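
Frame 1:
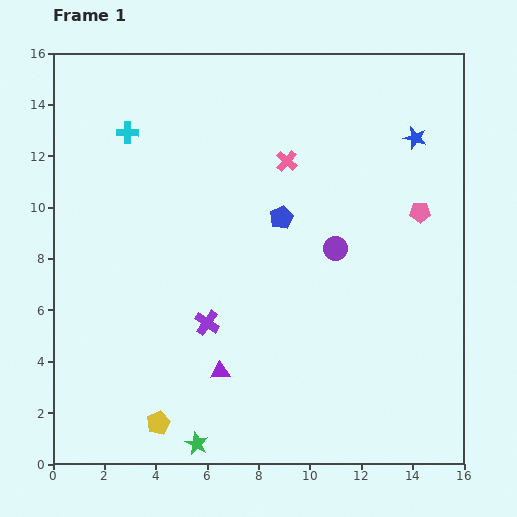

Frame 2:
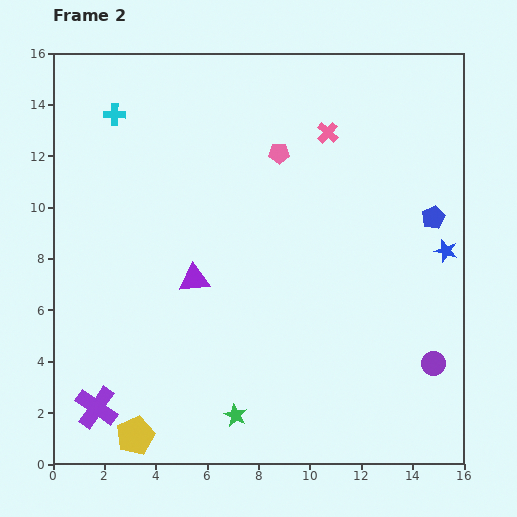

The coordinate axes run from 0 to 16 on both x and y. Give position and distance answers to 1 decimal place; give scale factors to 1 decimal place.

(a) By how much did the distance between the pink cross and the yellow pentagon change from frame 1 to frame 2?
+2.6

Distance in frame 1: 11.4. Distance in frame 2: 14.0.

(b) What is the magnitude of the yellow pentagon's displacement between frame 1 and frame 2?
1.0

The yellow pentagon moved from (4.1, 1.6) to (3.2, 1.1), a distance of √(0.9² + 0.5²) ≈ 1.0.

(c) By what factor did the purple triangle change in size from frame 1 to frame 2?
1.6×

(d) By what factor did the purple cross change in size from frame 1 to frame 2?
1.7×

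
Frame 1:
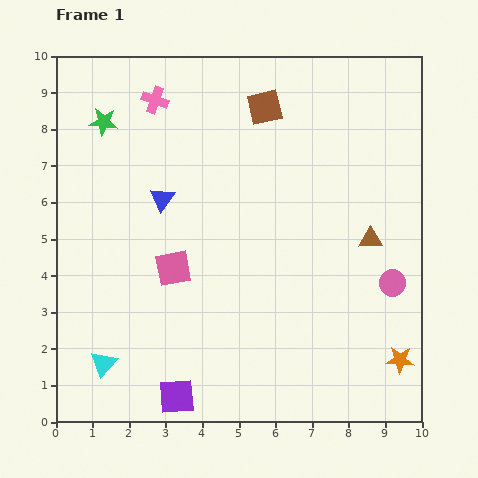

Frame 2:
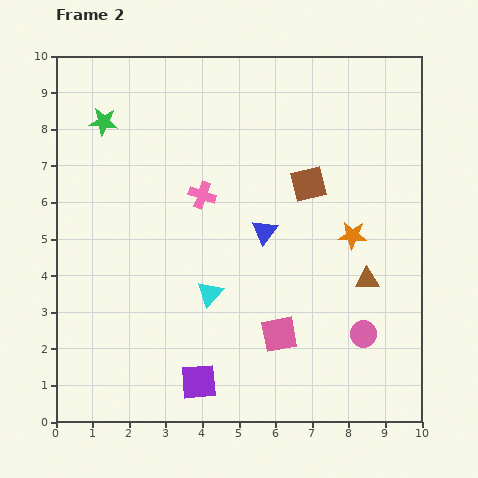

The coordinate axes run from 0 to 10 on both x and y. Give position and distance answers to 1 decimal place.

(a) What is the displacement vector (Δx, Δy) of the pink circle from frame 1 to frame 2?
(-0.8, -1.4)

The pink circle was at (9.2, 3.8) in frame 1 and (8.4, 2.4) in frame 2.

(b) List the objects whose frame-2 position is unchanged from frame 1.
the green star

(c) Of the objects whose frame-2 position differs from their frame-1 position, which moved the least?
the purple square

(moved 0.7)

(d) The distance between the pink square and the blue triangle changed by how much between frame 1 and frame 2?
+0.9

Distance in frame 1: 1.9. Distance in frame 2: 2.8.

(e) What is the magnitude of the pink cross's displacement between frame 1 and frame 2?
2.9

The pink cross moved from (2.7, 8.8) to (4.0, 6.2), a distance of √(1.3² + 2.6²) ≈ 2.9.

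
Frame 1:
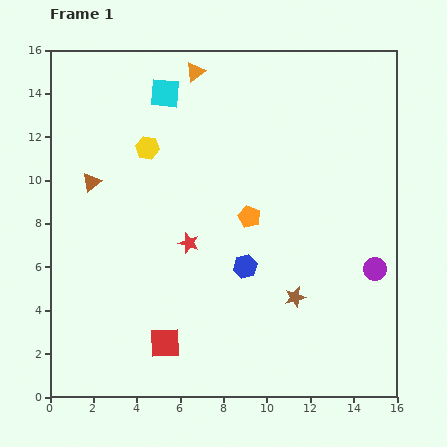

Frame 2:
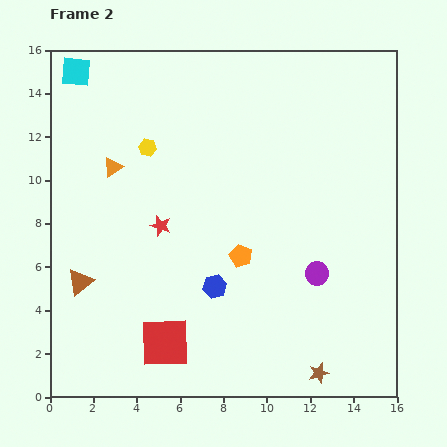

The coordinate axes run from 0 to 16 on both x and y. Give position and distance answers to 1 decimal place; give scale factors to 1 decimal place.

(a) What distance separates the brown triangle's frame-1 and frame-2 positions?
4.6

The brown triangle moved from (1.9, 9.9) to (1.4, 5.3), a distance of √(0.5² + 4.6²) ≈ 4.6.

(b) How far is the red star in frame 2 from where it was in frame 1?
1.5

The red star moved from (6.4, 7.1) to (5.1, 7.9), a distance of √(1.3² + 0.8²) ≈ 1.5.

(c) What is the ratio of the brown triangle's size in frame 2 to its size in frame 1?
1.4×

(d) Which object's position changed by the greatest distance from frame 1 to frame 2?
the orange triangle

(moved 5.8; next 4.6)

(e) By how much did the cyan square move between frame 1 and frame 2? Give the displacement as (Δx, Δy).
(-4.1, 1.0)

The cyan square was at (5.3, 14.0) in frame 1 and (1.2, 15.0) in frame 2.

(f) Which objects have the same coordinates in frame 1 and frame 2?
the red square, the yellow hexagon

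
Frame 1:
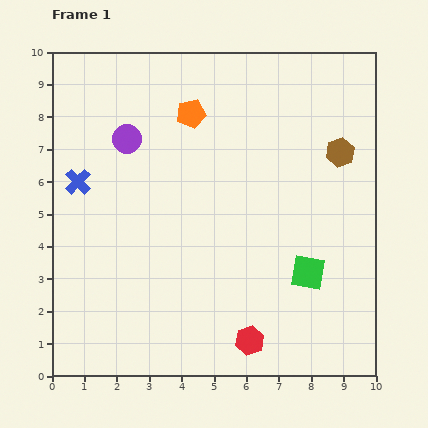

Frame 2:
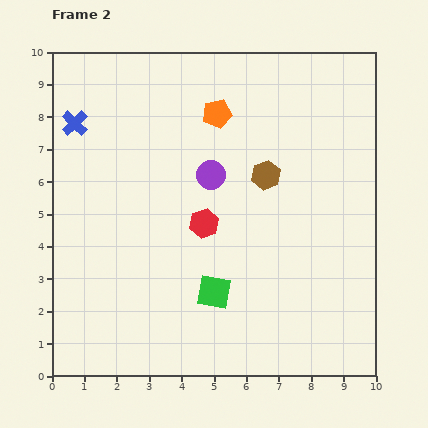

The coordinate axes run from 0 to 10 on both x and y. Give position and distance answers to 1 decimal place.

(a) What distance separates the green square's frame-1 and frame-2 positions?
3.0

The green square moved from (7.9, 3.2) to (5.0, 2.6), a distance of √(2.9² + 0.6²) ≈ 3.0.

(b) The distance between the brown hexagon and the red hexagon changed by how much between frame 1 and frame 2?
-4.0

Distance in frame 1: 6.4. Distance in frame 2: 2.4.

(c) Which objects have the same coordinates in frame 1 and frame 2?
none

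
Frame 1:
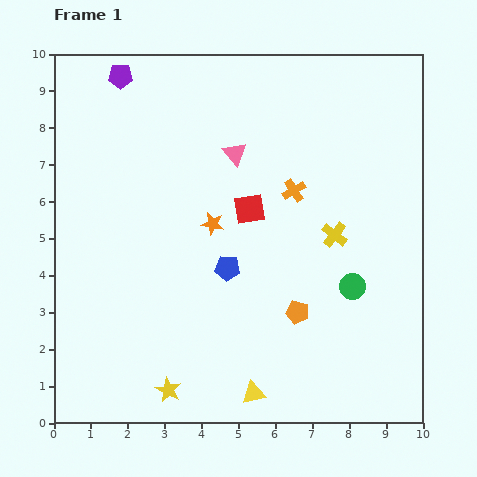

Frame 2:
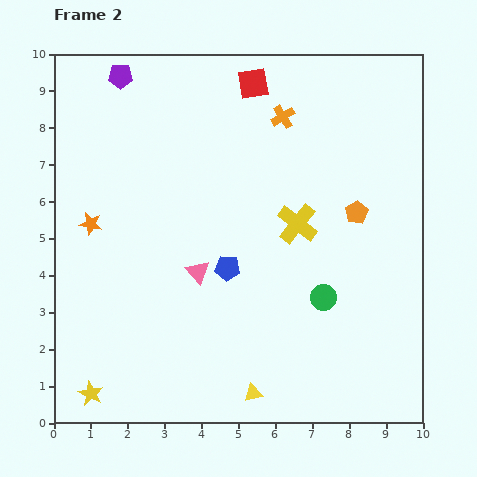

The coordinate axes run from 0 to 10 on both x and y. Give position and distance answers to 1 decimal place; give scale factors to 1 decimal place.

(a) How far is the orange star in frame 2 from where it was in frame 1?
3.3

The orange star moved from (4.3, 5.4) to (1.0, 5.4), a distance of √(3.3² + 0.0²) ≈ 3.3.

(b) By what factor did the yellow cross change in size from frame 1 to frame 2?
1.6×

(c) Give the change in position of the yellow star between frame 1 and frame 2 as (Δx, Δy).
(-2.1, -0.1)

The yellow star was at (3.1, 0.9) in frame 1 and (1.0, 0.8) in frame 2.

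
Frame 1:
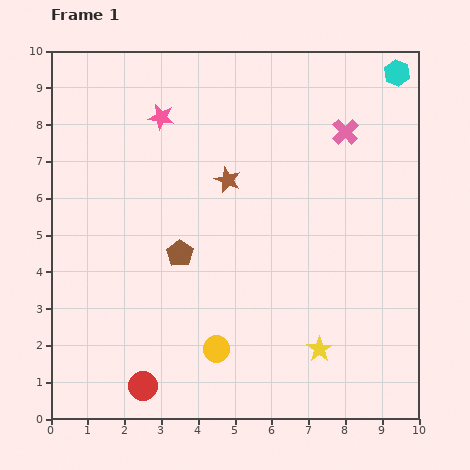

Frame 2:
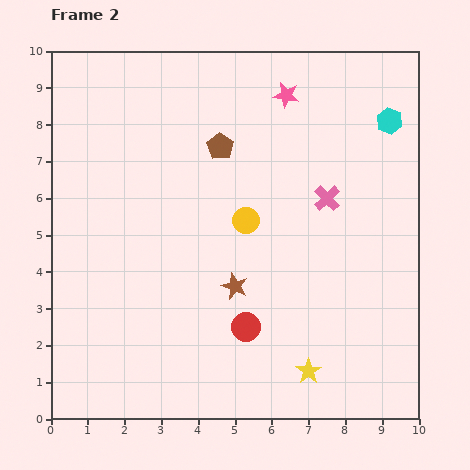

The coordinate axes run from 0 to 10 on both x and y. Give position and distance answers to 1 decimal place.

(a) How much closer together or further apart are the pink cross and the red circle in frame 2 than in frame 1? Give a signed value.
-4.7

Distance in frame 1: 8.8. Distance in frame 2: 4.1.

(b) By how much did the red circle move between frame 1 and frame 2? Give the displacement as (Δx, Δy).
(2.8, 1.6)

The red circle was at (2.5, 0.9) in frame 1 and (5.3, 2.5) in frame 2.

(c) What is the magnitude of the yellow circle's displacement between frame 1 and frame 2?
3.6

The yellow circle moved from (4.5, 1.9) to (5.3, 5.4), a distance of √(0.8² + 3.5²) ≈ 3.6.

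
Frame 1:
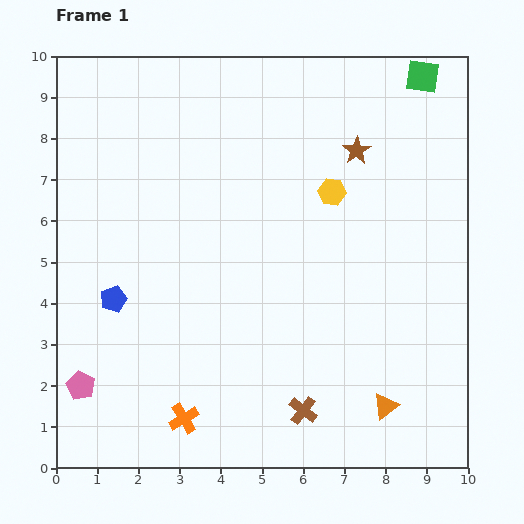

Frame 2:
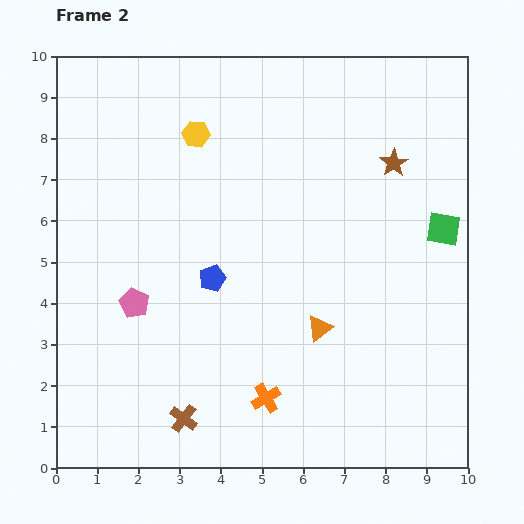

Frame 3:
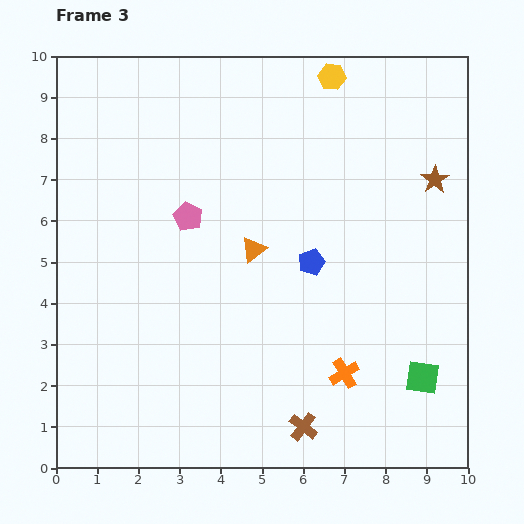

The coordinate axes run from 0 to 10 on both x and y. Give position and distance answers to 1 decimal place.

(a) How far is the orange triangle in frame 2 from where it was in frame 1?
2.5

The orange triangle moved from (8.0, 1.5) to (6.4, 3.4), a distance of √(1.6² + 1.9²) ≈ 2.5.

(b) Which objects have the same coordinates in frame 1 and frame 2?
none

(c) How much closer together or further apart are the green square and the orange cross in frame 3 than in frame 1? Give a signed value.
-8.2

Distance in frame 1: 10.1. Distance in frame 3: 1.9.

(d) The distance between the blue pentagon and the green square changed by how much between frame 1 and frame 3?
-5.3

Distance in frame 1: 9.2. Distance in frame 3: 3.9.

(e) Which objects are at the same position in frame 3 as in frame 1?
none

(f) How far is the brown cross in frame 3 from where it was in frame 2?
2.9

The brown cross moved from (3.1, 1.2) to (6.0, 1.0), a distance of √(2.9² + 0.2²) ≈ 2.9.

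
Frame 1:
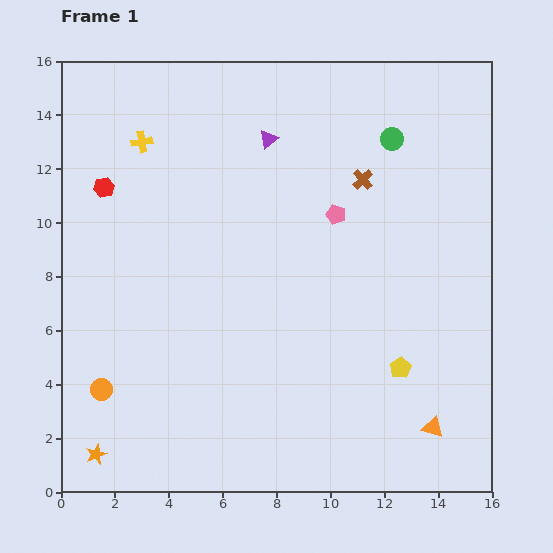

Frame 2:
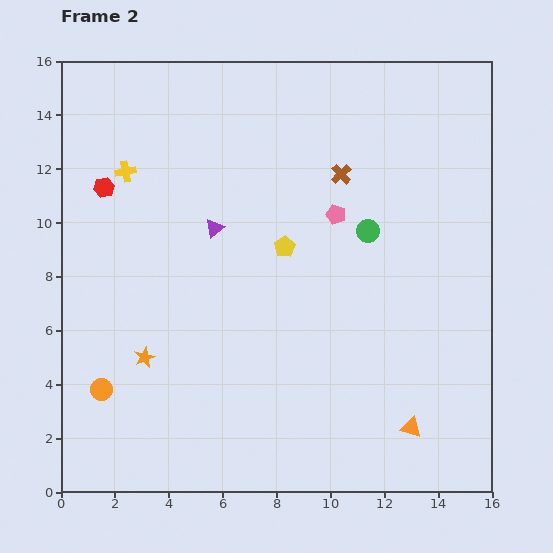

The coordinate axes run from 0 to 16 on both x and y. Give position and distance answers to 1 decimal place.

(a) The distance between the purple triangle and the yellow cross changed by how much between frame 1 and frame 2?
-0.8

Distance in frame 1: 4.7. Distance in frame 2: 3.9.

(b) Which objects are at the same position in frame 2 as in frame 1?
the pink pentagon, the red hexagon, the orange circle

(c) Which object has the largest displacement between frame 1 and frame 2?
the yellow pentagon

(moved 6.2; next 4.0)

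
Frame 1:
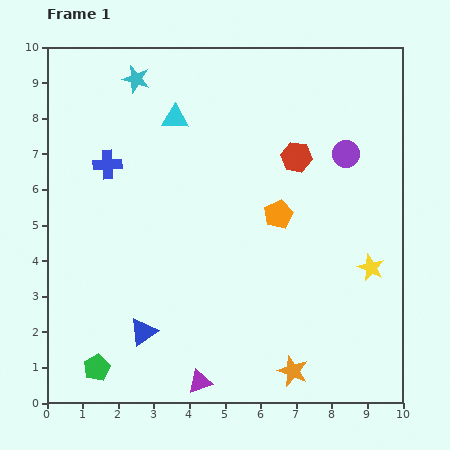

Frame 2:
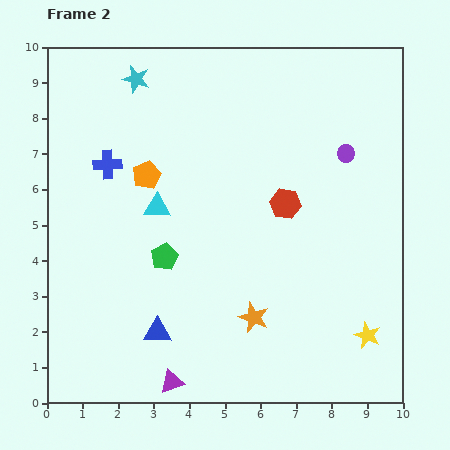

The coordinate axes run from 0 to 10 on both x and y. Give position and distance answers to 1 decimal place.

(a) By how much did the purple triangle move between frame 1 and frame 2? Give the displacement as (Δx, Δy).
(-0.8, 0.0)

The purple triangle was at (4.3, 0.6) in frame 1 and (3.5, 0.6) in frame 2.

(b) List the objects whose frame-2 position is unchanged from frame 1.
the blue cross, the cyan star, the purple circle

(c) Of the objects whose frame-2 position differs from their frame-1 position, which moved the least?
the blue triangle

(moved 0.4)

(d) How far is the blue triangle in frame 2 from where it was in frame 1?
0.4

The blue triangle moved from (2.7, 2.0) to (3.1, 2.0), a distance of √(0.4² + 0.0²) ≈ 0.4.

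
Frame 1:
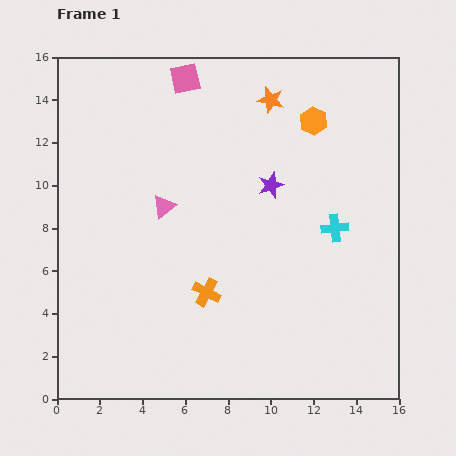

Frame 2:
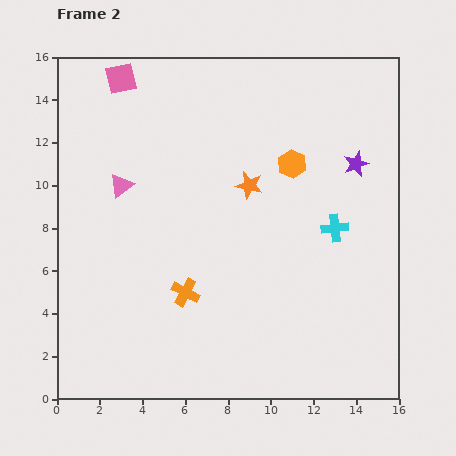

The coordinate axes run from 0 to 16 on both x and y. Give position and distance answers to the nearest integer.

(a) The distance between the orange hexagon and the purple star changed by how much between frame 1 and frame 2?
-1

Distance in frame 1: 4. Distance in frame 2: 3.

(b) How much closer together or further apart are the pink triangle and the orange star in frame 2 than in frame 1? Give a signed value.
-1

Distance in frame 1: 7. Distance in frame 2: 6.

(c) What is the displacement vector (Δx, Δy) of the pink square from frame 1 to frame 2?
(-3, 0)

The pink square was at (6, 15) in frame 1 and (3, 15) in frame 2.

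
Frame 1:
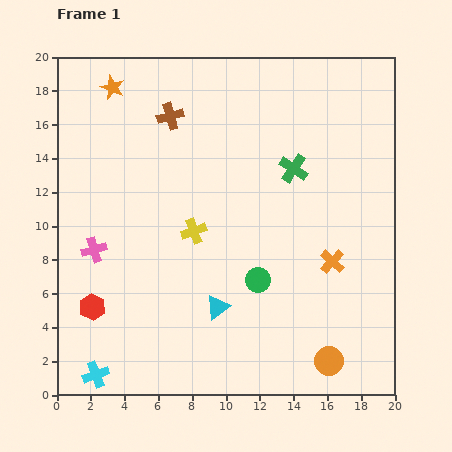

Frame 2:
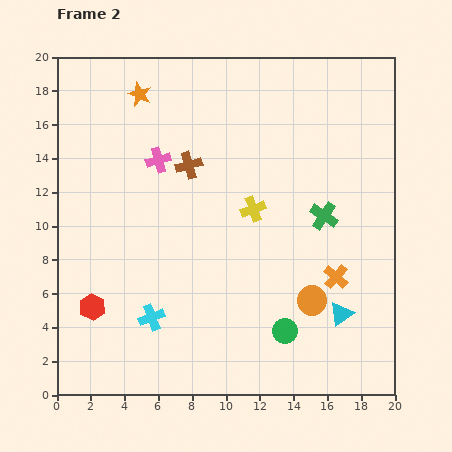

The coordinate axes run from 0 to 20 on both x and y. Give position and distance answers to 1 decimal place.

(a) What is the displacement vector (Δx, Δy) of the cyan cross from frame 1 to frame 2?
(3.3, 3.4)

The cyan cross was at (2.3, 1.2) in frame 1 and (5.6, 4.6) in frame 2.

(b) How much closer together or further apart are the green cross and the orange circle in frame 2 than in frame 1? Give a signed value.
-6.6

Distance in frame 1: 11.6. Distance in frame 2: 5.0.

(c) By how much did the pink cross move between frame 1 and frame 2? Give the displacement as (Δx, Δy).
(3.8, 5.3)

The pink cross was at (2.2, 8.6) in frame 1 and (6.0, 13.9) in frame 2.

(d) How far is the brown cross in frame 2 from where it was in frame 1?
3.1

The brown cross moved from (6.7, 16.5) to (7.8, 13.6), a distance of √(1.1² + 2.9²) ≈ 3.1.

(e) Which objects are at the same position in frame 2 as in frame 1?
the red hexagon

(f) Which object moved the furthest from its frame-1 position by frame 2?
the cyan triangle

(moved 7.3; next 6.5)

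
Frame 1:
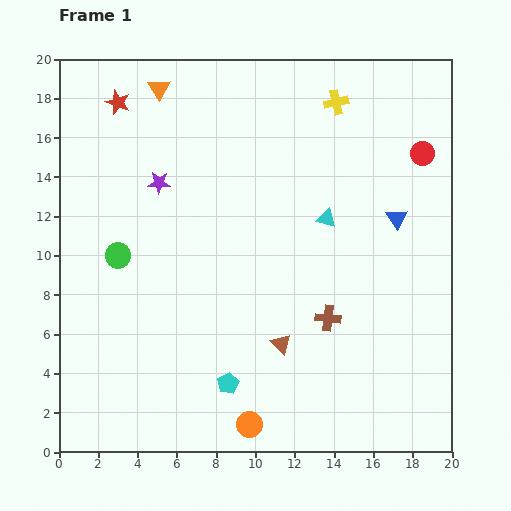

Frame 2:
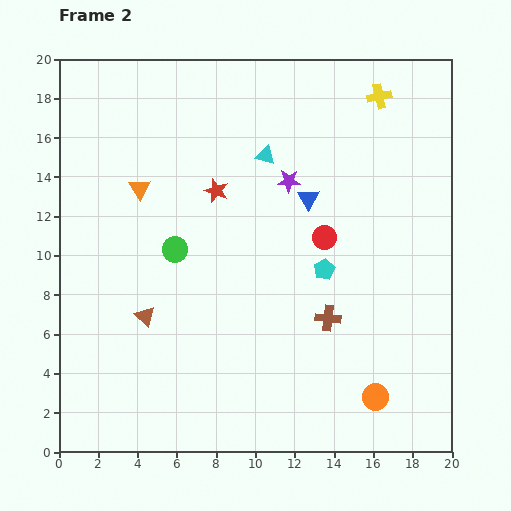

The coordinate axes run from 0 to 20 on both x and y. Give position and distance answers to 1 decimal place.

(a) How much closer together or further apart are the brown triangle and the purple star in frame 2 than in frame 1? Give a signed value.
-0.3

Distance in frame 1: 10.3. Distance in frame 2: 10.0.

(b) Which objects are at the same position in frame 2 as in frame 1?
the brown cross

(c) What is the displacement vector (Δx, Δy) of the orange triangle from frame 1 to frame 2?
(-1.0, -5.1)

The orange triangle was at (5.1, 18.5) in frame 1 and (4.1, 13.4) in frame 2.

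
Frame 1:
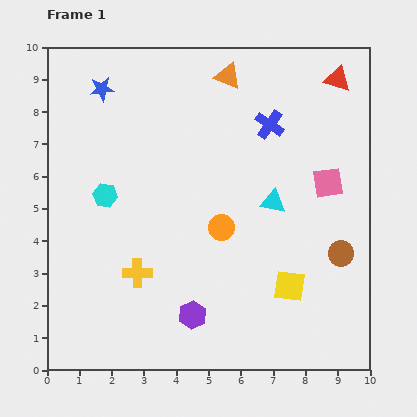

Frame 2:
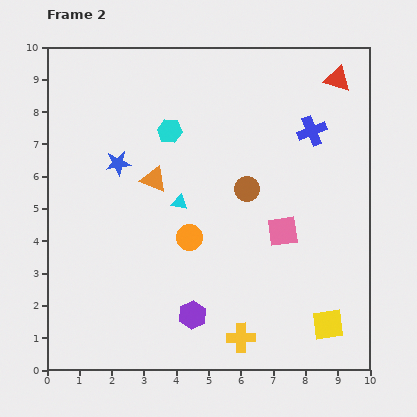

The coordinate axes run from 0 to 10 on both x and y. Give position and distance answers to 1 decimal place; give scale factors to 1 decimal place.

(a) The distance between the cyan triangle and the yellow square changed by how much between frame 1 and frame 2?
+3.4

Distance in frame 1: 2.6. Distance in frame 2: 6.0.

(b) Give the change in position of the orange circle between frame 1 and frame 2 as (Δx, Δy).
(-1.0, -0.3)

The orange circle was at (5.4, 4.4) in frame 1 and (4.4, 4.1) in frame 2.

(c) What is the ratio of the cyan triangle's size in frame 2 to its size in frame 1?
0.6×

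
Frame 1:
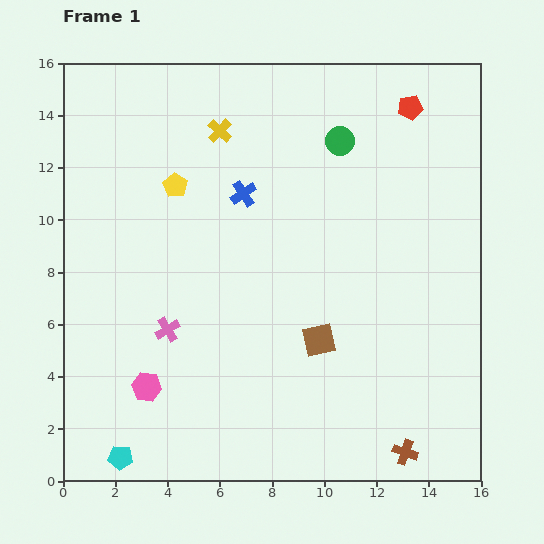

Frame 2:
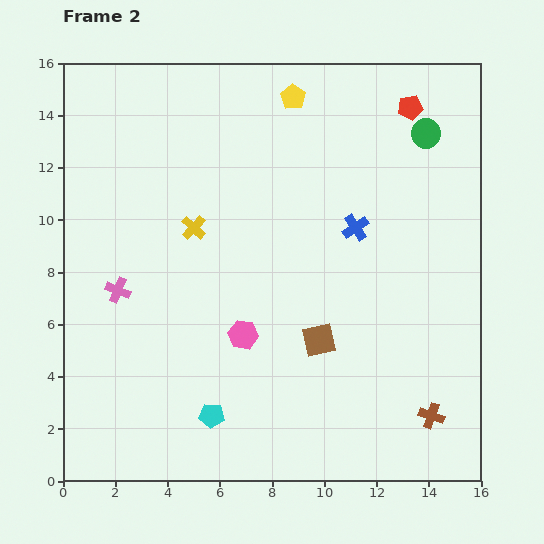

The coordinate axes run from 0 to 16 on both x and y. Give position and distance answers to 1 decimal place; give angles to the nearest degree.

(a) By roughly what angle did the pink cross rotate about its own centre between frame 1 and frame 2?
37° counter-clockwise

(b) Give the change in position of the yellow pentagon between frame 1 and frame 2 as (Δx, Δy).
(4.5, 3.4)

The yellow pentagon was at (4.3, 11.3) in frame 1 and (8.8, 14.7) in frame 2.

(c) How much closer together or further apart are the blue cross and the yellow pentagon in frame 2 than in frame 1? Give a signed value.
+2.9

Distance in frame 1: 2.6. Distance in frame 2: 5.5.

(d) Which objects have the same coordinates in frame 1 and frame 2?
the brown square, the red pentagon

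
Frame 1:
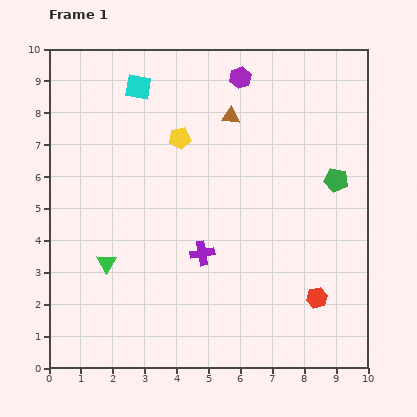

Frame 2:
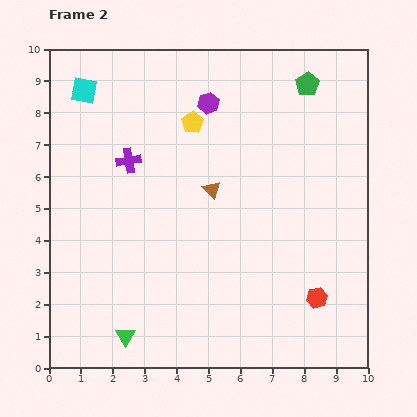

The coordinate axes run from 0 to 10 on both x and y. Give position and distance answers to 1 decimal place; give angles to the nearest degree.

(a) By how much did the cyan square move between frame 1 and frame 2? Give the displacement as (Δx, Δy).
(-1.7, -0.1)

The cyan square was at (2.8, 8.8) in frame 1 and (1.1, 8.7) in frame 2.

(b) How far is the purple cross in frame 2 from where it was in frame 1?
3.7

The purple cross moved from (4.8, 3.6) to (2.5, 6.5), a distance of √(2.3² + 2.9²) ≈ 3.7.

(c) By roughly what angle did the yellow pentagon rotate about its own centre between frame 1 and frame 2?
23° counter-clockwise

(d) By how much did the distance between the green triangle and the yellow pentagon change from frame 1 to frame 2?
+2.5

Distance in frame 1: 4.5. Distance in frame 2: 7.0.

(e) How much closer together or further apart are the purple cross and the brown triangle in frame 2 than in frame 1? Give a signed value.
-1.6

Distance in frame 1: 4.4. Distance in frame 2: 2.8.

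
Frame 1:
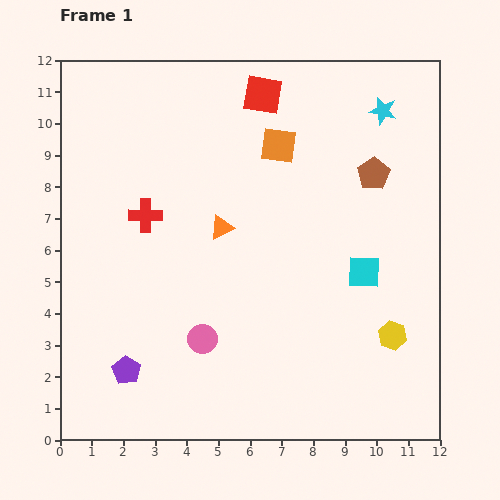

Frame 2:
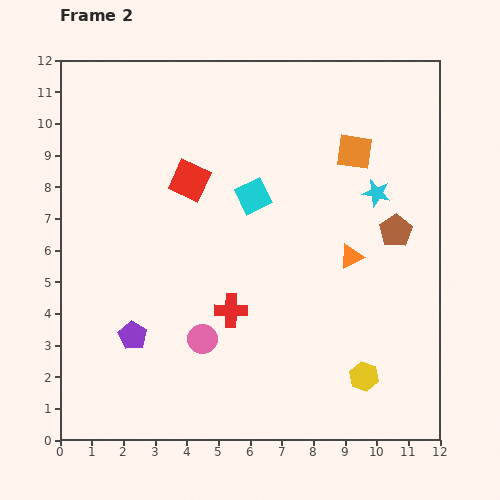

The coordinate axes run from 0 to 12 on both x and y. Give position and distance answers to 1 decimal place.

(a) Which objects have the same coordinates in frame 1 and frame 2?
the pink circle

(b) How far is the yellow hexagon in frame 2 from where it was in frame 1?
1.6

The yellow hexagon moved from (10.5, 3.3) to (9.6, 2.0), a distance of √(0.9² + 1.3²) ≈ 1.6.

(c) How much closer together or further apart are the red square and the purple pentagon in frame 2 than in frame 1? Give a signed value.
-4.5

Distance in frame 1: 9.7. Distance in frame 2: 5.2.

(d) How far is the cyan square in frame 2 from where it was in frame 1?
4.2

The cyan square moved from (9.6, 5.3) to (6.1, 7.7), a distance of √(3.5² + 2.4²) ≈ 4.2.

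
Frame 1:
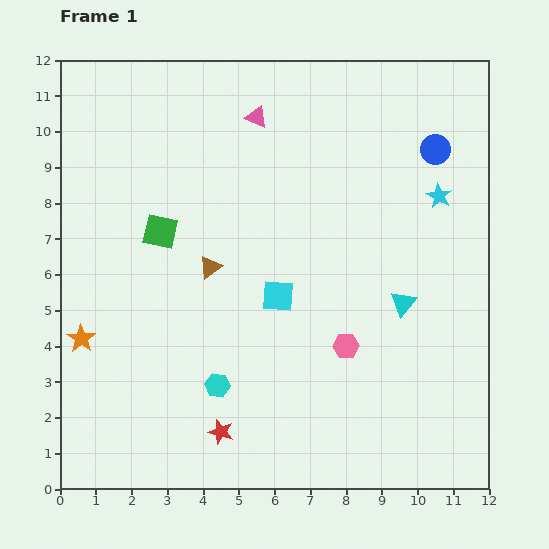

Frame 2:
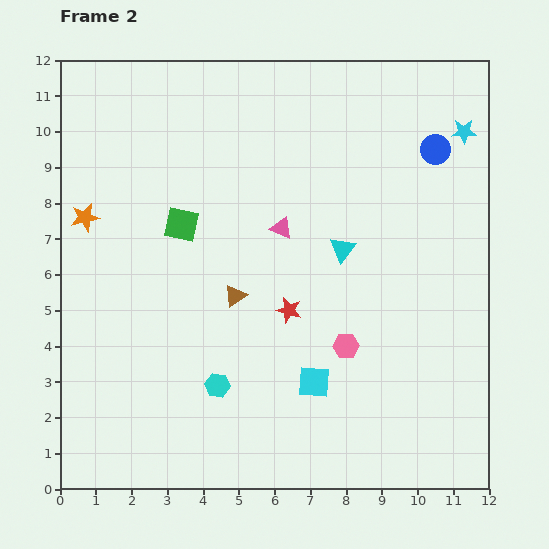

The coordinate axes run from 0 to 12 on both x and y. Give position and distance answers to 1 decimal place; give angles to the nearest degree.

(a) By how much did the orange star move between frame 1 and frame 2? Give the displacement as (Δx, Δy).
(0.1, 3.4)

The orange star was at (0.6, 4.2) in frame 1 and (0.7, 7.6) in frame 2.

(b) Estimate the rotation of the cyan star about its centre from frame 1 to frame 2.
31° counter-clockwise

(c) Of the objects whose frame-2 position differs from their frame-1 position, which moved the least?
the green square

(moved 0.6)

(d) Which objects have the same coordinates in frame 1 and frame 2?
the cyan hexagon, the blue circle, the pink hexagon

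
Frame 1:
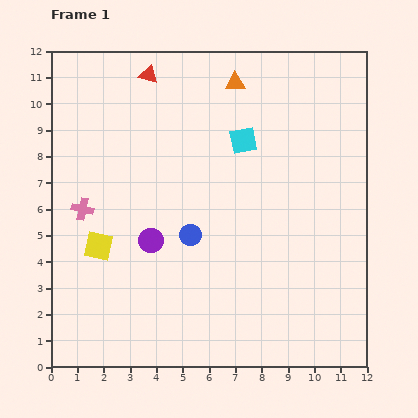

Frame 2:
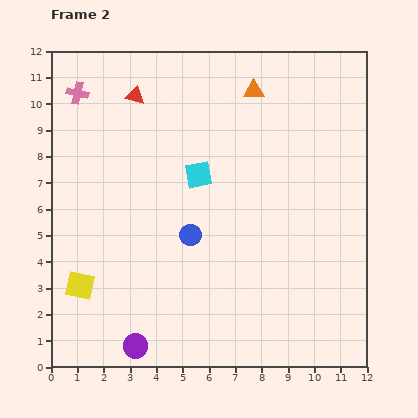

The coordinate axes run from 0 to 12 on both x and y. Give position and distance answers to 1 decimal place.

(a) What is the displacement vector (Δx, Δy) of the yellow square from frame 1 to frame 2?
(-0.7, -1.5)

The yellow square was at (1.8, 4.6) in frame 1 and (1.1, 3.1) in frame 2.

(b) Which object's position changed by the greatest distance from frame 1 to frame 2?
the pink cross

(moved 4.4; next 4.0)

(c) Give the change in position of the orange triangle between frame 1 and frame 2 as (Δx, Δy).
(0.7, -0.3)

The orange triangle was at (7.0, 10.8) in frame 1 and (7.7, 10.5) in frame 2.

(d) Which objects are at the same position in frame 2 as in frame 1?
the blue circle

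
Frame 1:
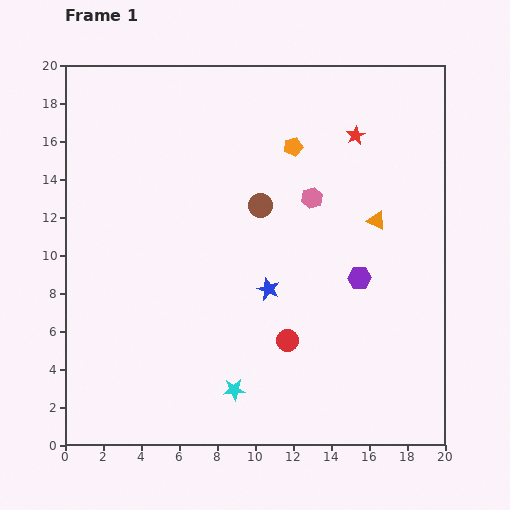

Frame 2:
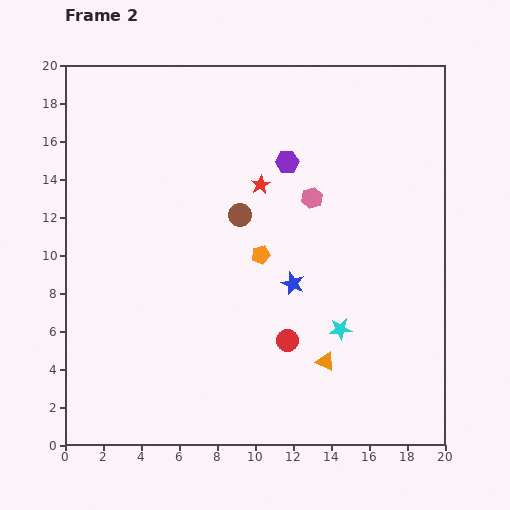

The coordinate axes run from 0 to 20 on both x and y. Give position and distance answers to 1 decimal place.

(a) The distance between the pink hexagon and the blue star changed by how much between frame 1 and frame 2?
-0.7

Distance in frame 1: 5.3. Distance in frame 2: 4.6.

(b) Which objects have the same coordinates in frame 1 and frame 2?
the pink hexagon, the red circle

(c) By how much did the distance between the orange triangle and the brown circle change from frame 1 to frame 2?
+2.7

Distance in frame 1: 6.2. Distance in frame 2: 8.9.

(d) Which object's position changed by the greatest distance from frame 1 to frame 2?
the orange triangle

(moved 7.9; next 7.2)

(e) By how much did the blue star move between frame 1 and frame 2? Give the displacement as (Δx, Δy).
(1.3, 0.3)

The blue star was at (10.7, 8.2) in frame 1 and (12.0, 8.5) in frame 2.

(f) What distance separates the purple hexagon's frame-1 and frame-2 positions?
7.2

The purple hexagon moved from (15.5, 8.8) to (11.7, 14.9), a distance of √(3.8² + 6.1²) ≈ 7.2.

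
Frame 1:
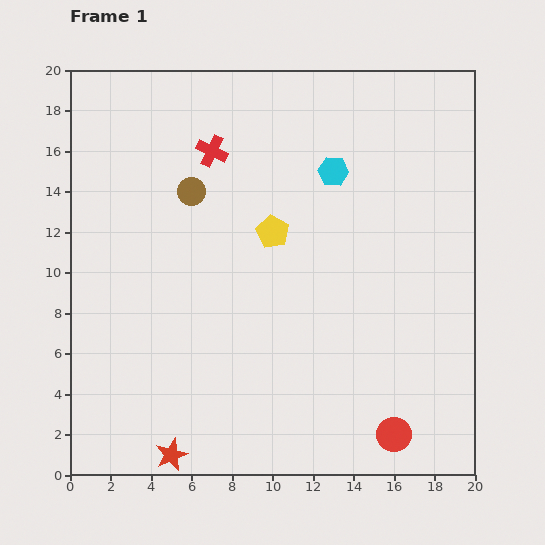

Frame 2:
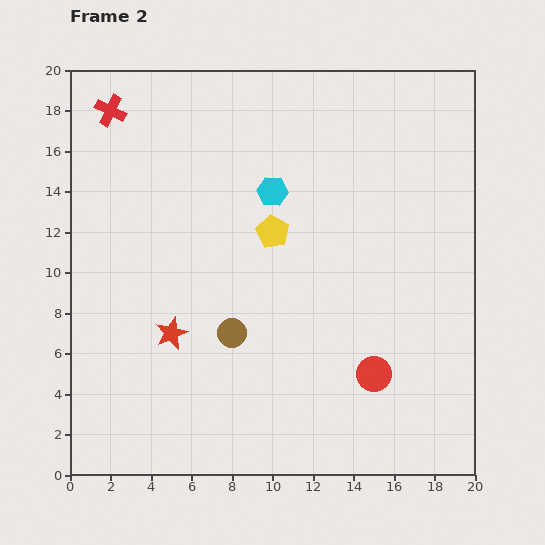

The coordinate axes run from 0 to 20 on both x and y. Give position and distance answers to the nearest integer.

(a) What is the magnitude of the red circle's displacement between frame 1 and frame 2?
3

The red circle moved from (16, 2) to (15, 5), a distance of √(1² + 3²) ≈ 3.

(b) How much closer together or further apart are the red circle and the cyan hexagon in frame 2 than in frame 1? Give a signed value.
-3

Distance in frame 1: 13. Distance in frame 2: 10.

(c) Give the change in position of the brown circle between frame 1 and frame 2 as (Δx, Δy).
(2, -7)

The brown circle was at (6, 14) in frame 1 and (8, 7) in frame 2.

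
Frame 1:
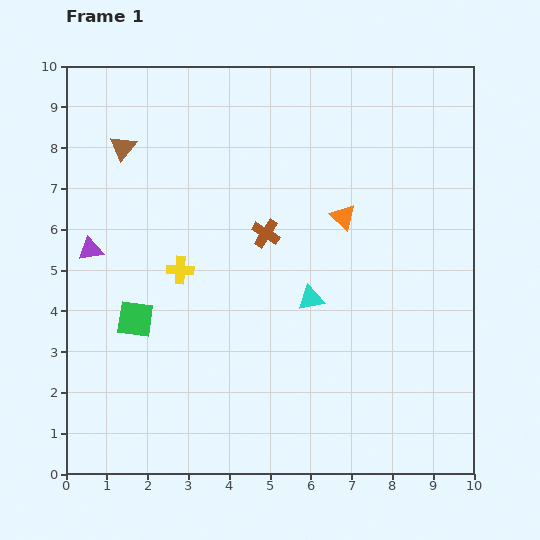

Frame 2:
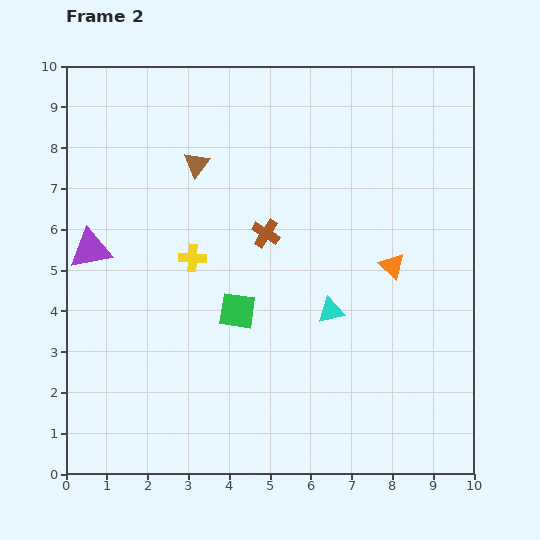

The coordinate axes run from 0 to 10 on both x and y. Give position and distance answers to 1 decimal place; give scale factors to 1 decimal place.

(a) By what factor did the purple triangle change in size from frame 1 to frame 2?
1.7×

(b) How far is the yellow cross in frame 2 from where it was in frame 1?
0.4

The yellow cross moved from (2.8, 5.0) to (3.1, 5.3), a distance of √(0.3² + 0.3²) ≈ 0.4.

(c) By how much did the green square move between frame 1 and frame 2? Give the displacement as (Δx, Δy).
(2.5, 0.2)

The green square was at (1.7, 3.8) in frame 1 and (4.2, 4.0) in frame 2.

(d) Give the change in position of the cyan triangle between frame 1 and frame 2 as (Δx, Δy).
(0.5, -0.3)

The cyan triangle was at (6.0, 4.3) in frame 1 and (6.5, 4.0) in frame 2.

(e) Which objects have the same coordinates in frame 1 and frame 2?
the brown cross, the purple triangle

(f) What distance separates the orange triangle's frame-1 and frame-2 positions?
1.7

The orange triangle moved from (6.8, 6.3) to (8.0, 5.1), a distance of √(1.2² + 1.2²) ≈ 1.7.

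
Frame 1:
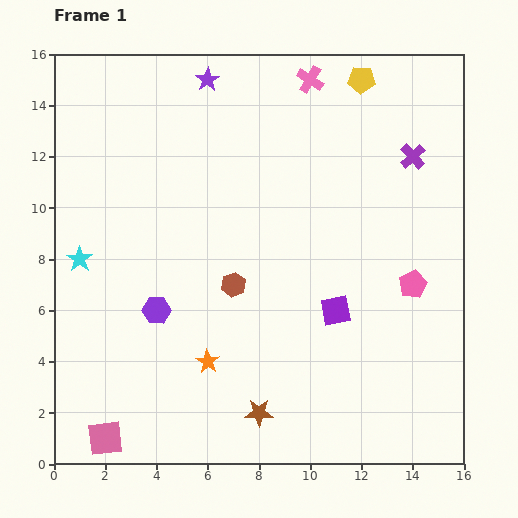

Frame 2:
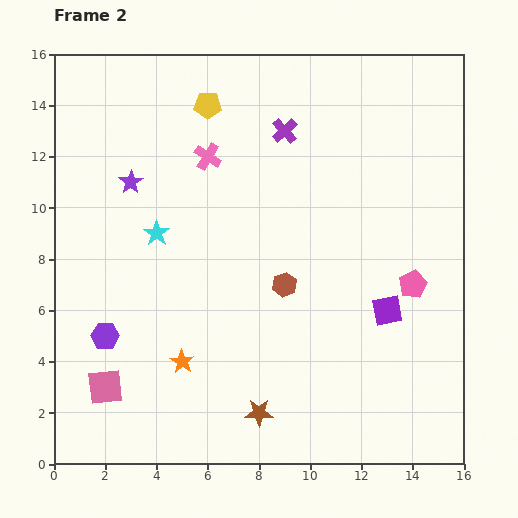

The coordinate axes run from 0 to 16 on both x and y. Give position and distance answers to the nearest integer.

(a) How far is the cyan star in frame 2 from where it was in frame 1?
3

The cyan star moved from (1, 8) to (4, 9), a distance of √(3² + 1²) ≈ 3.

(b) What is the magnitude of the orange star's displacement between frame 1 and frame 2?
1

The orange star moved from (6, 4) to (5, 4), a distance of √(1² + 0²) ≈ 1.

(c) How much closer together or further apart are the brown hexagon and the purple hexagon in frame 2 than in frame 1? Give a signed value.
+4

Distance in frame 1: 3. Distance in frame 2: 7.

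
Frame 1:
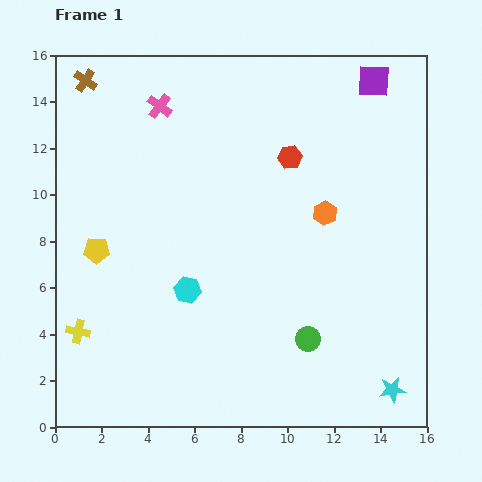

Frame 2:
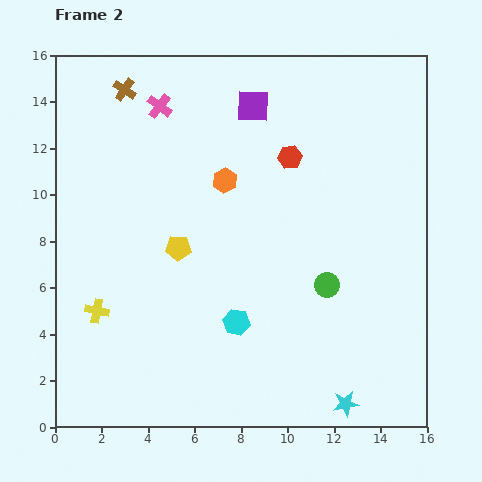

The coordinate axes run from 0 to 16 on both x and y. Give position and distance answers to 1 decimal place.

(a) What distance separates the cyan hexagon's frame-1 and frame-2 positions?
2.5

The cyan hexagon moved from (5.7, 5.9) to (7.8, 4.5), a distance of √(2.1² + 1.4²) ≈ 2.5.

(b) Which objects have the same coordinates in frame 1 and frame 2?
the red hexagon, the pink cross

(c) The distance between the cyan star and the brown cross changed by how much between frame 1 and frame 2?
-2.2

Distance in frame 1: 18.7. Distance in frame 2: 16.5.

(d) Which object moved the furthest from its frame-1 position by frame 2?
the purple square

(moved 5.3; next 4.5)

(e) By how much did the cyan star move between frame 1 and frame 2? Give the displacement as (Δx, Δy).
(-2.0, -0.6)

The cyan star was at (14.5, 1.6) in frame 1 and (12.5, 1.0) in frame 2.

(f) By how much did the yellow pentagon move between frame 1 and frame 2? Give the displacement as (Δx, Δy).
(3.5, 0.1)

The yellow pentagon was at (1.8, 7.6) in frame 1 and (5.3, 7.7) in frame 2.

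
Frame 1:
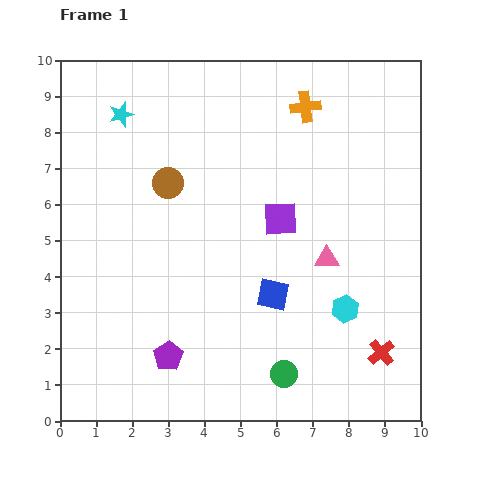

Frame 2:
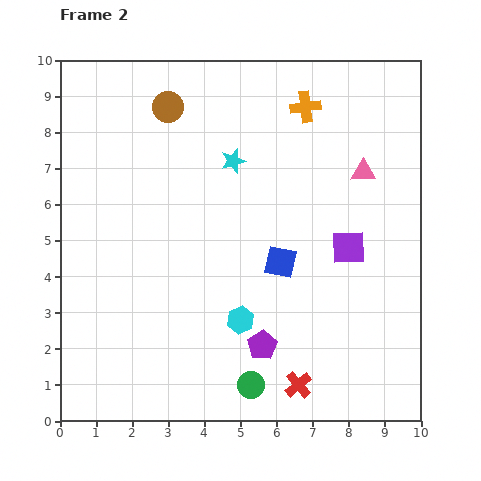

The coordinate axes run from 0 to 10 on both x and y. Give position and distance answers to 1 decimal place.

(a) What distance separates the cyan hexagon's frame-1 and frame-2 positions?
2.9

The cyan hexagon moved from (7.9, 3.1) to (5.0, 2.8), a distance of √(2.9² + 0.3²) ≈ 2.9.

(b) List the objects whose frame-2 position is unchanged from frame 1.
the orange cross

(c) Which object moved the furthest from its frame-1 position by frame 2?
the cyan star

(moved 3.4; next 2.9)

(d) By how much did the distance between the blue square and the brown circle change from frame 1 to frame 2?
+1.1

Distance in frame 1: 4.2. Distance in frame 2: 5.3.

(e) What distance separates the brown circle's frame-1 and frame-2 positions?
2.1

The brown circle moved from (3.0, 6.6) to (3.0, 8.7), a distance of √(0.0² + 2.1²) ≈ 2.1.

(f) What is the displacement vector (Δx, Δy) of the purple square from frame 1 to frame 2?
(1.9, -0.8)

The purple square was at (6.1, 5.6) in frame 1 and (8.0, 4.8) in frame 2.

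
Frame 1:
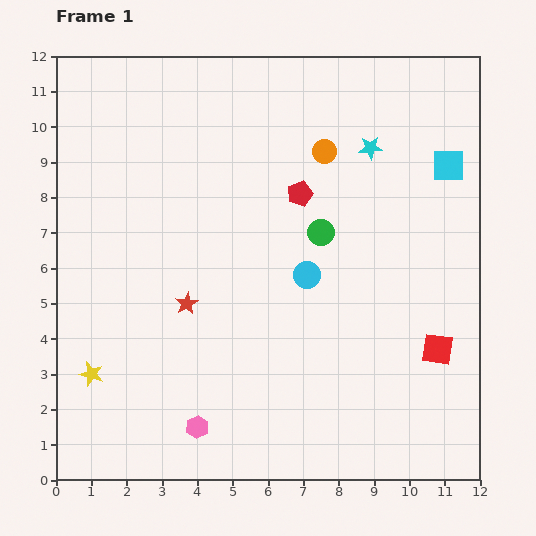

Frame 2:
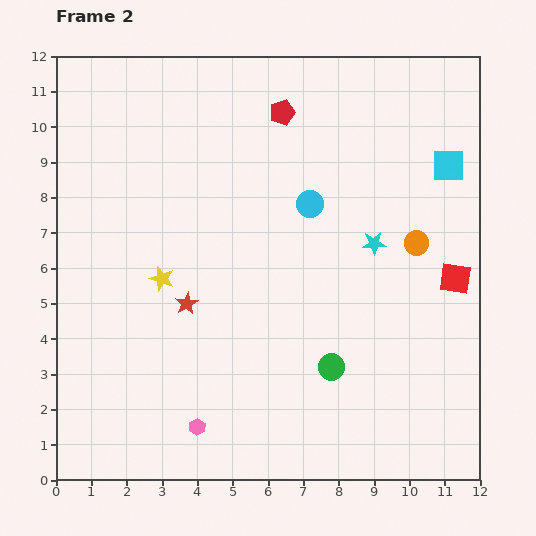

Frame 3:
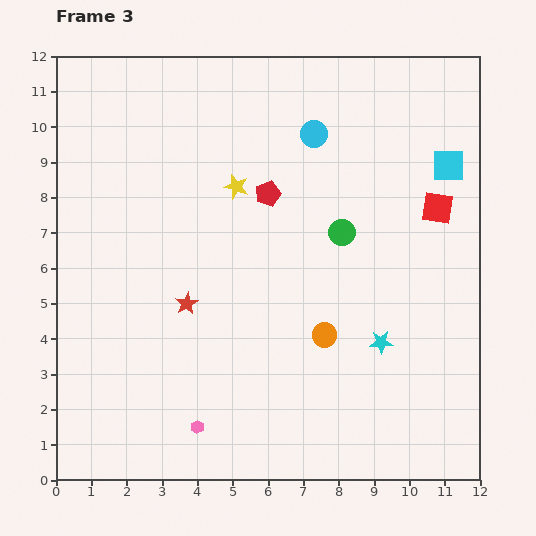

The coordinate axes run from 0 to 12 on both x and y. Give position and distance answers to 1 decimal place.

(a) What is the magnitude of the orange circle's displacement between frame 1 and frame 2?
3.7

The orange circle moved from (7.6, 9.3) to (10.2, 6.7), a distance of √(2.6² + 2.6²) ≈ 3.7.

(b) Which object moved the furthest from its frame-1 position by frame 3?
the yellow star

(moved 6.7; next 5.5)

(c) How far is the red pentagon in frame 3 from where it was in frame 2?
2.3

The red pentagon moved from (6.4, 10.4) to (6.0, 8.1), a distance of √(0.4² + 2.3²) ≈ 2.3.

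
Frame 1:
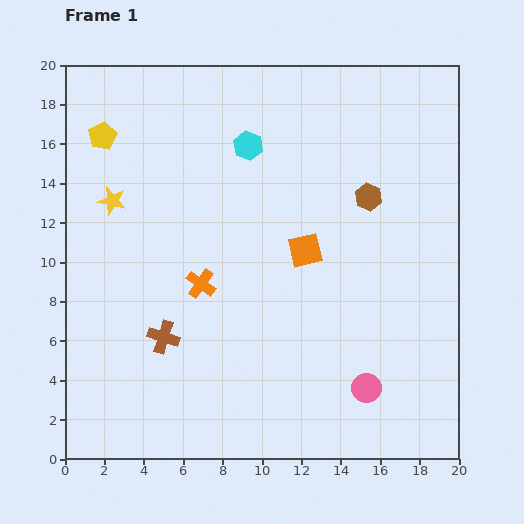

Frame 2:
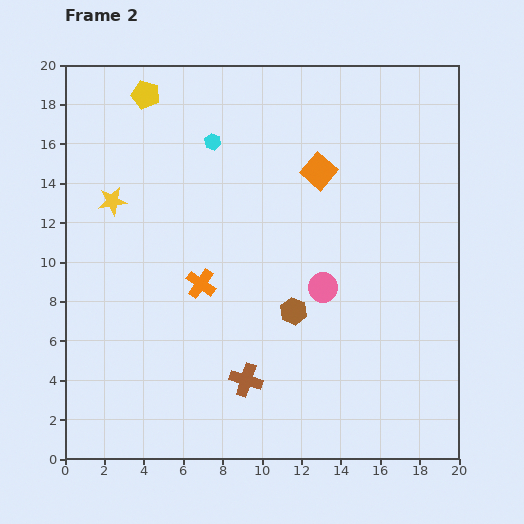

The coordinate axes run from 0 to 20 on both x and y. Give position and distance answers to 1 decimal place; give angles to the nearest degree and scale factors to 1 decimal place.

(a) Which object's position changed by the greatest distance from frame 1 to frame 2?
the brown hexagon

(moved 6.9; next 5.6)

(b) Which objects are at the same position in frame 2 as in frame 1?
the yellow star, the orange cross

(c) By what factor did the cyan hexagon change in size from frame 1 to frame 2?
0.6×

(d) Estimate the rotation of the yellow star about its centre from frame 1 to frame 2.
23° counter-clockwise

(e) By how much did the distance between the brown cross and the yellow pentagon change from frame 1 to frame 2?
+4.7

Distance in frame 1: 10.7. Distance in frame 2: 15.4.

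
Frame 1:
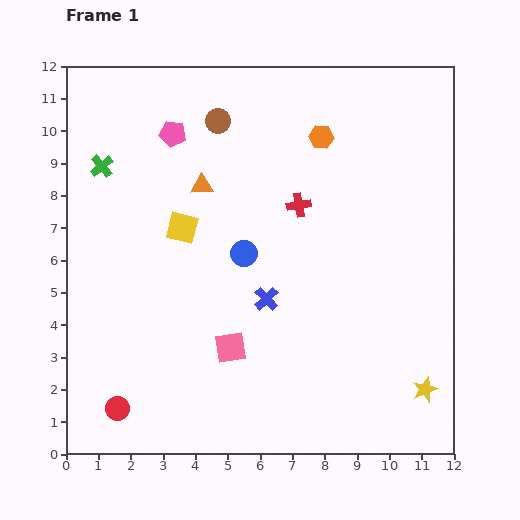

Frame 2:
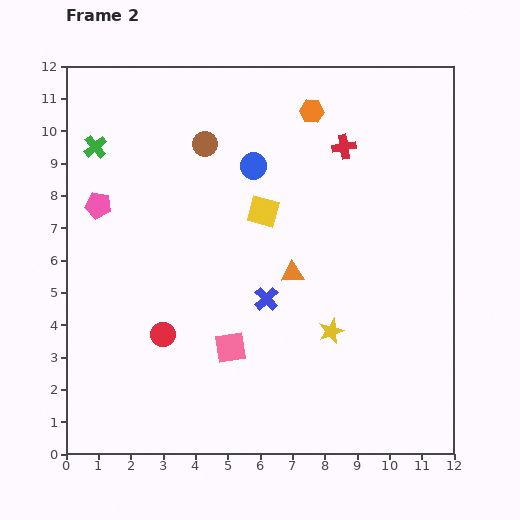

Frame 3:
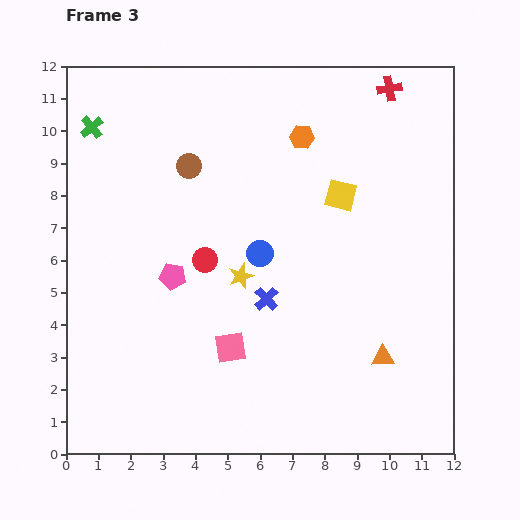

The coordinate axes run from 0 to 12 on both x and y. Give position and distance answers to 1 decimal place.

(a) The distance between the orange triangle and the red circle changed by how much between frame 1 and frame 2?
-3.0

Distance in frame 1: 7.4. Distance in frame 2: 4.4.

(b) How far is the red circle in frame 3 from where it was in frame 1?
5.3

The red circle moved from (1.6, 1.4) to (4.3, 6.0), a distance of √(2.7² + 4.6²) ≈ 5.3.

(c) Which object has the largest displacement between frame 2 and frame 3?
the orange triangle

(moved 3.8; next 3.3)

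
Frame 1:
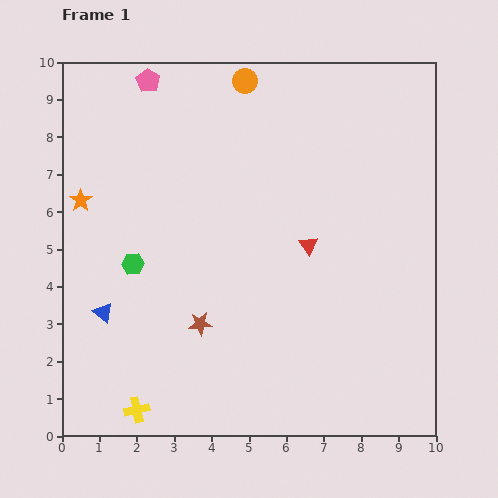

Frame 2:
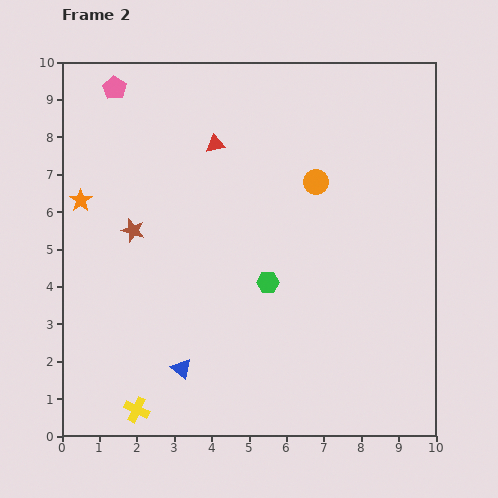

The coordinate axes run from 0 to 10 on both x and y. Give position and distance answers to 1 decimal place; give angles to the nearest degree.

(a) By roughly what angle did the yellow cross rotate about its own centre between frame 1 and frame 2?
37° clockwise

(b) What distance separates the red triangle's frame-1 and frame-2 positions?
3.7

The red triangle moved from (6.6, 5.1) to (4.1, 7.8), a distance of √(2.5² + 2.7²) ≈ 3.7.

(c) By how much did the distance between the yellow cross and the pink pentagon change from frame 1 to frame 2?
-0.2

Distance in frame 1: 8.8. Distance in frame 2: 8.6.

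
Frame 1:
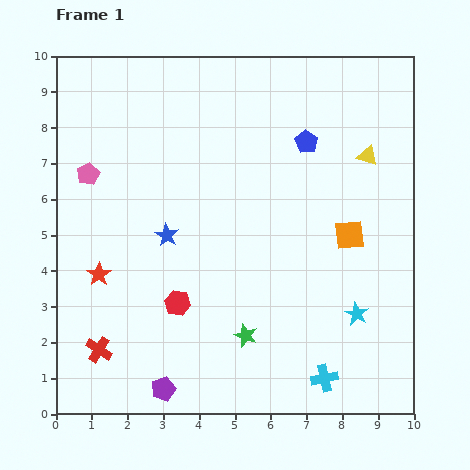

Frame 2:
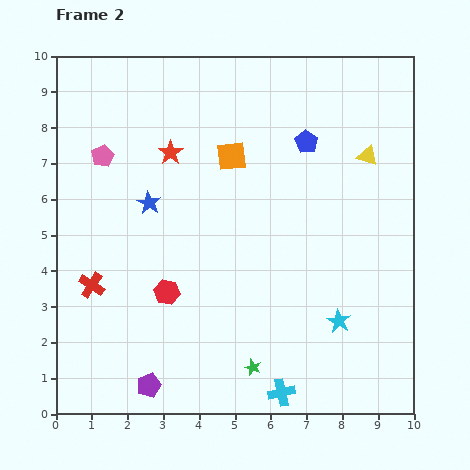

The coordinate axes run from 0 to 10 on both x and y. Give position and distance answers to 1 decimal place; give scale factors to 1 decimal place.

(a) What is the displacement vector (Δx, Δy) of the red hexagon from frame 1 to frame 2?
(-0.3, 0.3)

The red hexagon was at (3.4, 3.1) in frame 1 and (3.1, 3.4) in frame 2.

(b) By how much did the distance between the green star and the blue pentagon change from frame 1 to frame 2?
+0.8

Distance in frame 1: 5.7. Distance in frame 2: 6.5.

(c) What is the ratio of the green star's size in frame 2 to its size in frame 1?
0.7×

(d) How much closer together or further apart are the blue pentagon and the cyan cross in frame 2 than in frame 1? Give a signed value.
+0.4

Distance in frame 1: 6.6. Distance in frame 2: 7.0.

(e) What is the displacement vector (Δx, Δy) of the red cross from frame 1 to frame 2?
(-0.2, 1.8)

The red cross was at (1.2, 1.8) in frame 1 and (1.0, 3.6) in frame 2.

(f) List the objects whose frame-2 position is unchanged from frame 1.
the blue pentagon, the yellow triangle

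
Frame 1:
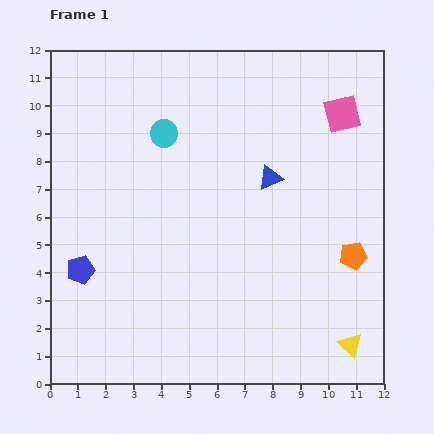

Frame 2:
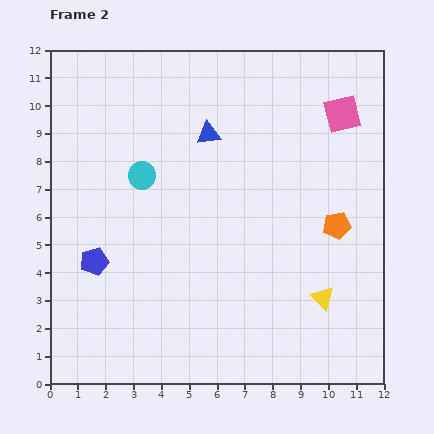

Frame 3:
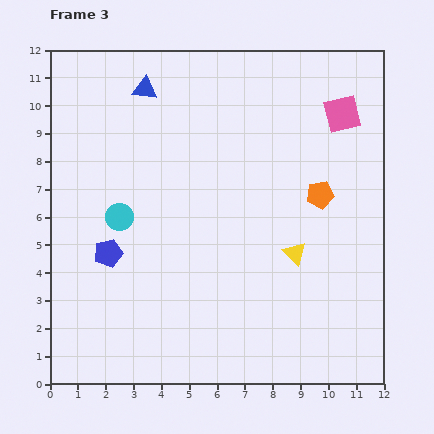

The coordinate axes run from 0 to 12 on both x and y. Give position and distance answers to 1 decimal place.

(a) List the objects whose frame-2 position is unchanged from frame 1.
the pink square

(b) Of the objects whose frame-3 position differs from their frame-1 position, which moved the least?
the blue pentagon

(moved 1.2)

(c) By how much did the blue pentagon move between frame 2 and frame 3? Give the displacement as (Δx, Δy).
(0.5, 0.3)

The blue pentagon was at (1.6, 4.4) in frame 2 and (2.1, 4.7) in frame 3.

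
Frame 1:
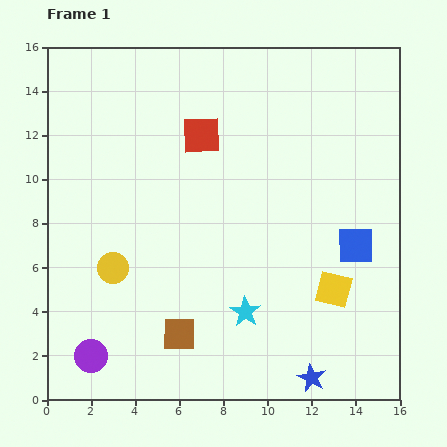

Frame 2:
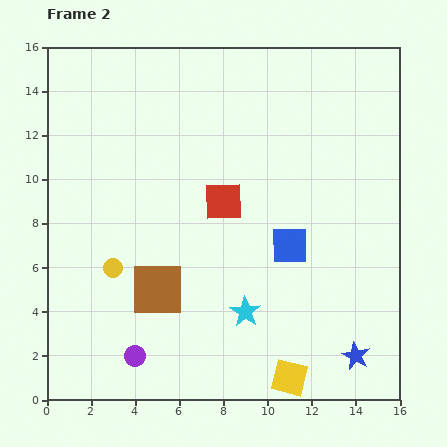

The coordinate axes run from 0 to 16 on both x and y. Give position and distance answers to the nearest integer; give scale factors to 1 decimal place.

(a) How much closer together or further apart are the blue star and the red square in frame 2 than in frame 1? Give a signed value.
-3

Distance in frame 1: 12. Distance in frame 2: 9.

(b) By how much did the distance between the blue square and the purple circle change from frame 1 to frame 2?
-4

Distance in frame 1: 13. Distance in frame 2: 9.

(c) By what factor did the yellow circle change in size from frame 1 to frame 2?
0.6×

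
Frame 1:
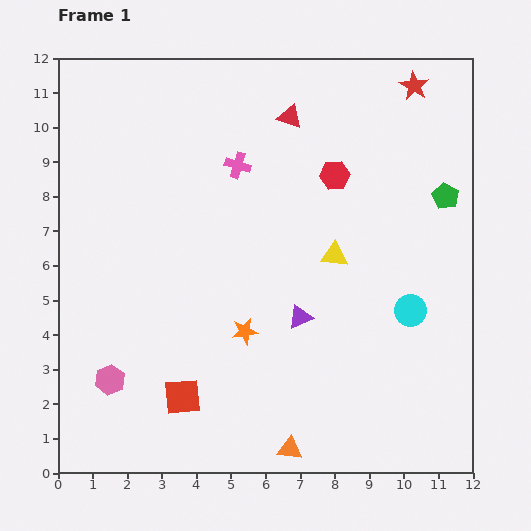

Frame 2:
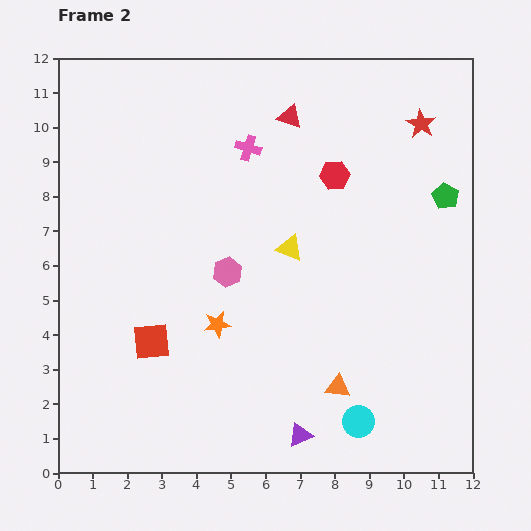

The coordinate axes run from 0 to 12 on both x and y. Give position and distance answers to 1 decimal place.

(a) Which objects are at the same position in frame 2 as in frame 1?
the red triangle, the red hexagon, the green pentagon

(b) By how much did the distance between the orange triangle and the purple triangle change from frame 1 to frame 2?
-2.0

Distance in frame 1: 3.8. Distance in frame 2: 1.8.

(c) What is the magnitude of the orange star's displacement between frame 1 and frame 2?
0.8

The orange star moved from (5.4, 4.1) to (4.6, 4.3), a distance of √(0.8² + 0.2²) ≈ 0.8.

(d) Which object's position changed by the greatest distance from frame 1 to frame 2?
the pink hexagon

(moved 4.6; next 3.5)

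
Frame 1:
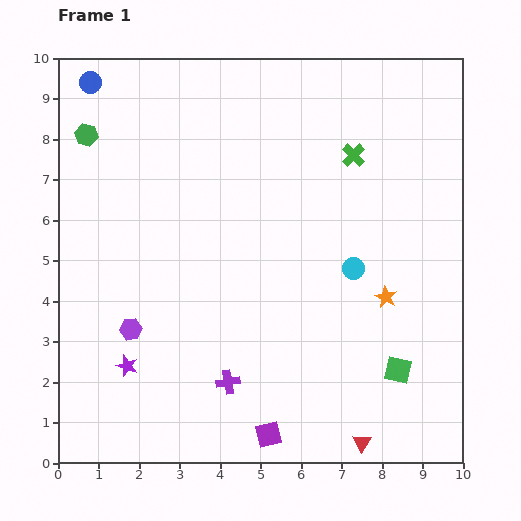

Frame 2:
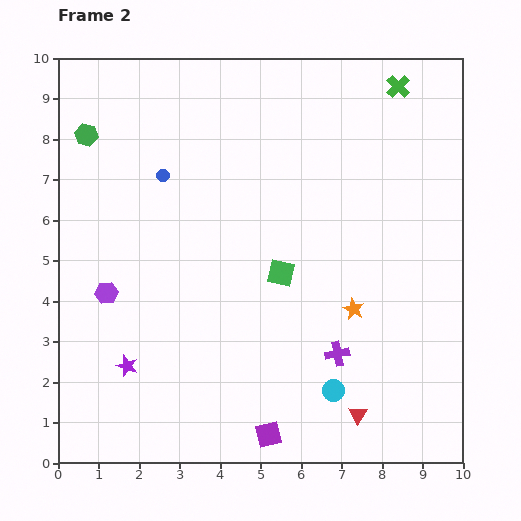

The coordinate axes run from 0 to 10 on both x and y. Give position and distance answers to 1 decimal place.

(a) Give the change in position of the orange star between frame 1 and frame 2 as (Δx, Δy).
(-0.8, -0.3)

The orange star was at (8.1, 4.1) in frame 1 and (7.3, 3.8) in frame 2.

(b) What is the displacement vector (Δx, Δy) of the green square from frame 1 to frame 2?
(-2.9, 2.4)

The green square was at (8.4, 2.3) in frame 1 and (5.5, 4.7) in frame 2.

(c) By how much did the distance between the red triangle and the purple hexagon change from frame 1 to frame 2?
+0.5

Distance in frame 1: 6.4. Distance in frame 2: 6.9.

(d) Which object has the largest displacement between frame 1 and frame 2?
the green square

(moved 3.8; next 3.0)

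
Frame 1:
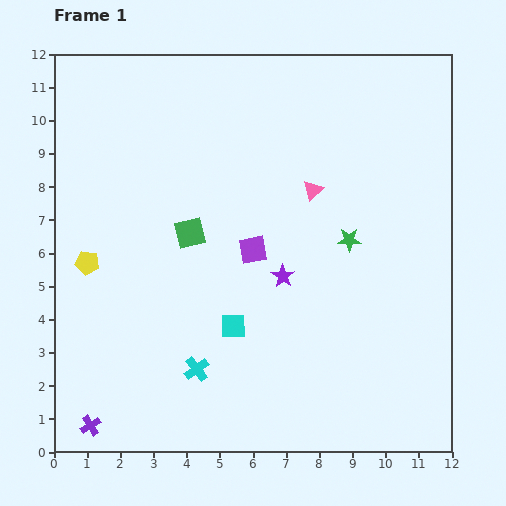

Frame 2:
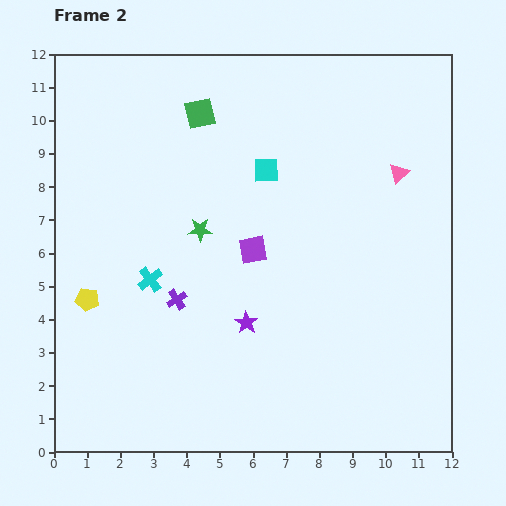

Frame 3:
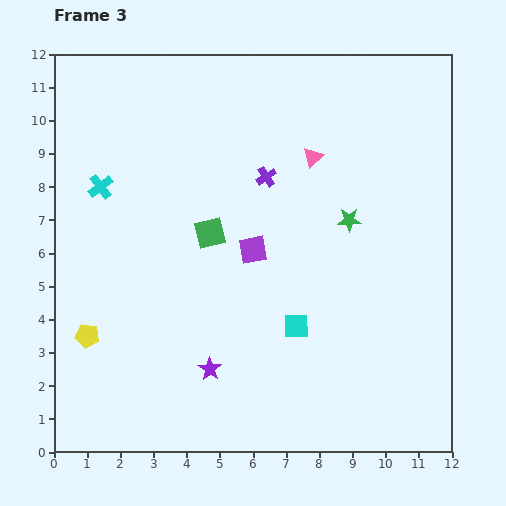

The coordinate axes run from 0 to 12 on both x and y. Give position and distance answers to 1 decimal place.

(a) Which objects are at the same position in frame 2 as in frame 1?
the purple square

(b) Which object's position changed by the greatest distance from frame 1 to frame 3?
the purple cross

(moved 9.2; next 6.2)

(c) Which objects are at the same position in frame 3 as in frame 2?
the purple square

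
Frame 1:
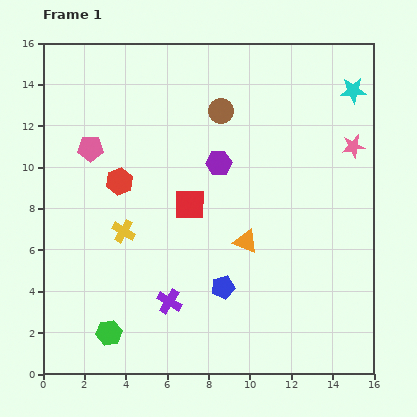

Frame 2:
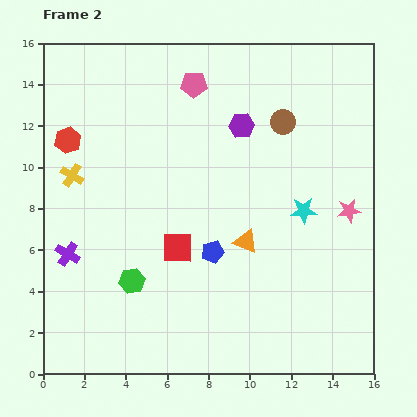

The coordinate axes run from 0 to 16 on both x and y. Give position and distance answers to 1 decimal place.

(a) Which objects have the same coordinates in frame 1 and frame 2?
the orange triangle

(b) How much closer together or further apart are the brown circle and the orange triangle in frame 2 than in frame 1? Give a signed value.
-0.3

Distance in frame 1: 6.4. Distance in frame 2: 6.1.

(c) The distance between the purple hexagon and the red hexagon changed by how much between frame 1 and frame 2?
+3.5

Distance in frame 1: 4.9. Distance in frame 2: 8.4.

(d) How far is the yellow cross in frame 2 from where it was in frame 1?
3.7

The yellow cross moved from (3.9, 6.9) to (1.4, 9.6), a distance of √(2.5² + 2.7²) ≈ 3.7.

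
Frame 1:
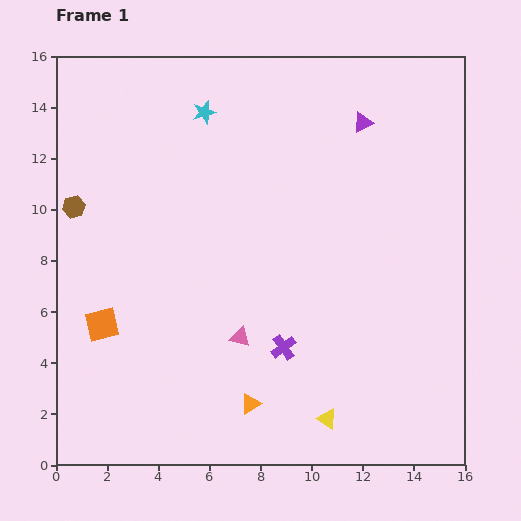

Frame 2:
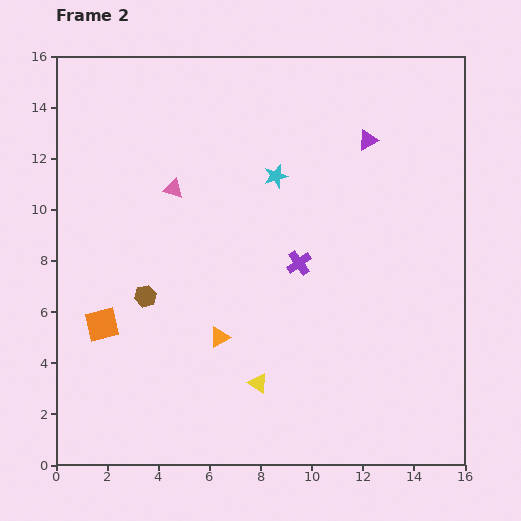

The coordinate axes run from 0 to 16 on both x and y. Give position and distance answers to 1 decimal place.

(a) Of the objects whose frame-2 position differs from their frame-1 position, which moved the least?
the purple triangle

(moved 0.7)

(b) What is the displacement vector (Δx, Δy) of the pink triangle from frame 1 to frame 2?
(-2.6, 5.8)

The pink triangle was at (7.2, 5.0) in frame 1 and (4.6, 10.8) in frame 2.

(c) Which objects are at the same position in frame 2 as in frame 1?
the orange square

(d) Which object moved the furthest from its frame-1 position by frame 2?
the pink triangle

(moved 6.4; next 4.5)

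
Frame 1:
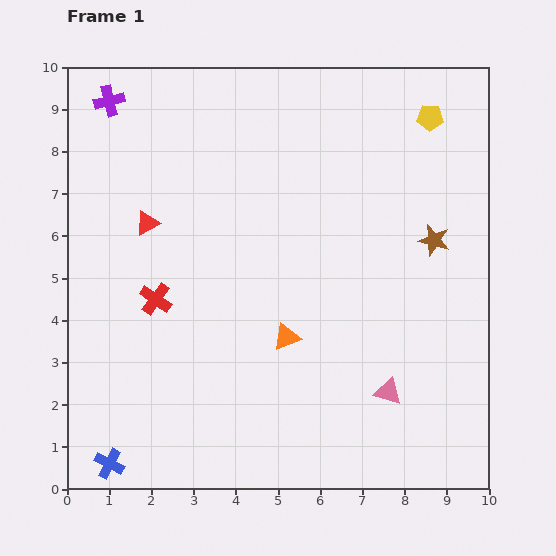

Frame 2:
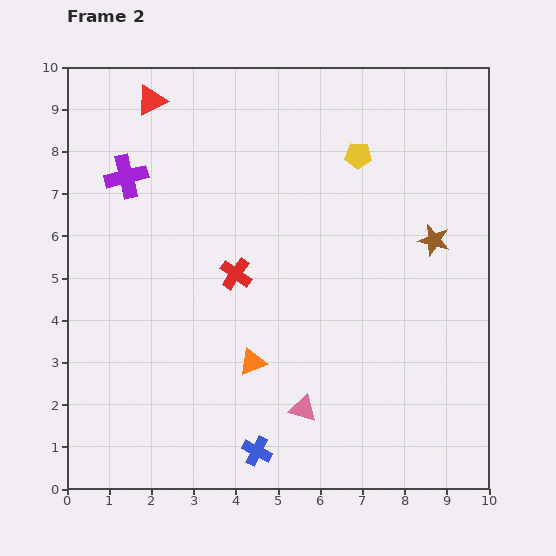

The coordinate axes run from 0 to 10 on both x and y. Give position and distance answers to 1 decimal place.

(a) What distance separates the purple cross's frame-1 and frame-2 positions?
1.8

The purple cross moved from (1.0, 9.2) to (1.4, 7.4), a distance of √(0.4² + 1.8²) ≈ 1.8.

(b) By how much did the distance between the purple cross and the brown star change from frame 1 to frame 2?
-0.9

Distance in frame 1: 8.4. Distance in frame 2: 7.5.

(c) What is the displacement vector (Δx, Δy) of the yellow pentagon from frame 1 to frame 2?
(-1.7, -0.9)

The yellow pentagon was at (8.6, 8.8) in frame 1 and (6.9, 7.9) in frame 2.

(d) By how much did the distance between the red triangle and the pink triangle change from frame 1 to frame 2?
+1.1

Distance in frame 1: 7.0. Distance in frame 2: 8.1.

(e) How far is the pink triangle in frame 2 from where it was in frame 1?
2.0

The pink triangle moved from (7.6, 2.3) to (5.6, 1.9), a distance of √(2.0² + 0.4²) ≈ 2.0.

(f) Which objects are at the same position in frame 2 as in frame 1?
the brown star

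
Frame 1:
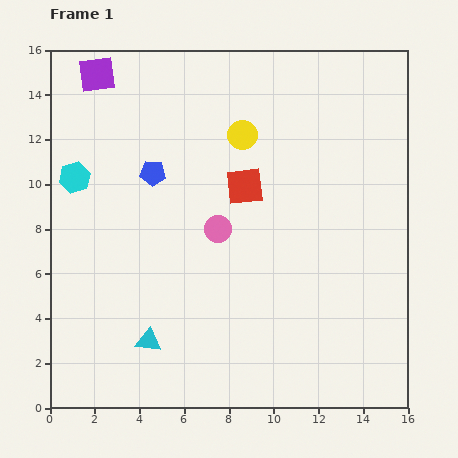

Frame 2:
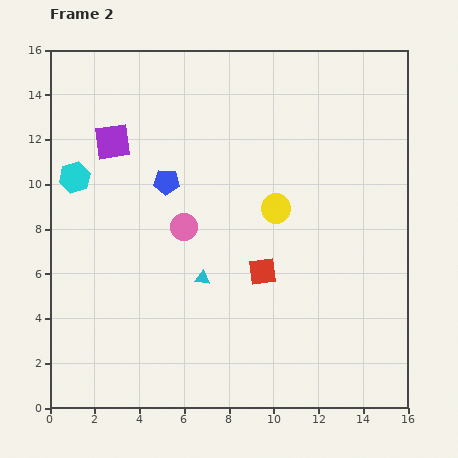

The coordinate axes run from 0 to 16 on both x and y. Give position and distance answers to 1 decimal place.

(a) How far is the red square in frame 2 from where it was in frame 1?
3.9

The red square moved from (8.7, 9.9) to (9.5, 6.1), a distance of √(0.8² + 3.8²) ≈ 3.9.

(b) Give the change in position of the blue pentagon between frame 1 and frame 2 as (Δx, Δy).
(0.6, -0.4)

The blue pentagon was at (4.6, 10.5) in frame 1 and (5.2, 10.1) in frame 2.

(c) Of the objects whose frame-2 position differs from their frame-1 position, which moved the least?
the blue pentagon

(moved 0.7)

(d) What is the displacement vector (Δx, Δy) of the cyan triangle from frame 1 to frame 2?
(2.4, 2.8)

The cyan triangle was at (4.4, 3.0) in frame 1 and (6.8, 5.8) in frame 2.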